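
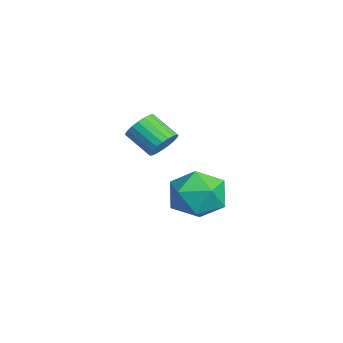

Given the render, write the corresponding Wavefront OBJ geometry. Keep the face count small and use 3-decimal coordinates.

v 3.525 1.404 1.389
v 4.009 0.943 1.36
v 3.32 0.174 2.082
v 2.835 0.636 2.111
v 4.082 1.089 1.586
v 3.393 0.32 2.308
v 4.059 1.29 1.777
v 3.369 0.521 2.499
v 3.943 1.511 1.902
v 3.253 0.742 2.624
v 3.755 1.713 1.937
v 3.065 0.944 2.659
v 3.527 1.862 1.878
v 2.837 1.093 2.6
v 3.298 1.932 1.735
v 2.609 1.163 2.457
v 3.109 1.91 1.531
v 2.42 1.142 2.253
v 2.992 1.802 1.303
v 2.303 1.033 2.025
v 2.967 1.624 1.09
v 2.277 0.855 1.812
v 3.038 1.408 0.929
v 2.349 0.639 1.65
v 3.193 1.192 0.847
v 2.504 0.423 1.569
v 3.406 1.013 0.859
v 2.717 0.244 1.581
v 3.639 0.901 0.962
v 2.95 0.132 1.684
v 3.853 0.876 1.14
v 3.163 0.107 1.862
v 0.847 3.649 -2.634
v 2.057 3.782 -2.563
v 0.983 1.918 -1.697
v 2.193 2.051 -1.626
v 1.461 2.776 -0.974
v 1.376 3.846 -1.553
v 1.664 1.854 -2.707
v 1.579 2.924 -3.286
v 2.562 2.673 -2.608
v 2.436 3.243 -1.537
v 0.604 2.457 -2.723
v 0.478 3.027 -1.652
f 2 1 5
f 2 5 3
f 3 5 6
f 3 6 4
f 5 1 7
f 5 7 6
f 6 7 8
f 6 8 4
f 7 1 9
f 7 9 8
f 8 9 10
f 8 10 4
f 9 1 11
f 9 11 10
f 10 11 12
f 10 12 4
f 11 1 13
f 11 13 12
f 12 13 14
f 12 14 4
f 13 1 15
f 13 15 14
f 14 15 16
f 14 16 4
f 15 1 17
f 15 17 16
f 16 17 18
f 16 18 4
f 17 1 19
f 17 19 18
f 18 19 20
f 18 20 4
f 19 1 21
f 19 21 20
f 20 21 22
f 20 22 4
f 21 1 23
f 21 23 22
f 22 23 24
f 22 24 4
f 23 1 25
f 23 25 24
f 24 25 26
f 24 26 4
f 25 1 27
f 25 27 26
f 26 27 28
f 26 28 4
f 27 1 29
f 27 29 28
f 28 29 30
f 28 30 4
f 29 1 31
f 29 31 30
f 30 31 32
f 30 32 4
f 31 1 2
f 31 2 32
f 32 2 3
f 32 3 4
f 33 44 38
f 33 38 34
f 33 34 40
f 33 40 43
f 33 43 44
f 34 38 42
f 38 44 37
f 44 43 35
f 43 40 39
f 40 34 41
f 36 42 37
f 36 37 35
f 36 35 39
f 36 39 41
f 36 41 42
f 37 42 38
f 35 37 44
f 39 35 43
f 41 39 40
f 42 41 34



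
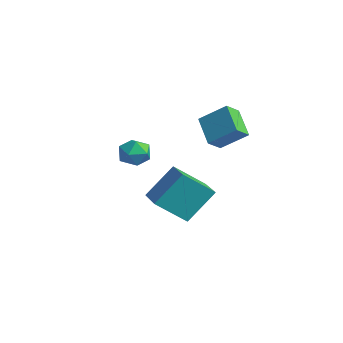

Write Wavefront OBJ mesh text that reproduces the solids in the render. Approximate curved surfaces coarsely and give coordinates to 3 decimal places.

v -1.264 1.767 3.507
v -1.002 1.071 3.959
v -0.467 2.603 4.333
v -0.206 1.907 4.785
v -0.114 1.593 2.575
v 0.147 0.897 3.027
v 0.682 2.429 3.401
v 0.944 1.733 3.853
v -3.167 -0.219 -0.784
v -3.02 0.977 0.684
v -2.774 1.075 -1.878
v -2.627 2.272 -0.41
v -1.633 -0.572 -0.65
v -1.486 0.625 0.818
v -1.24 0.723 -1.744
v -1.093 1.919 -0.276
v -0.826 -1.153 2.201
v -0.38 -1.491 2.695
v -1.7 -1.949 2.445
v -1.254 -2.287 2.939
v -1.518 -1.604 3.082
v -0.978 -1.112 2.931
v -1.102 -2.328 2.209
v -0.562 -1.836 2.058
v -0.551 -2.218 2.7
v -0.808 -1.77 3.239
v -1.272 -1.67 1.901
v -1.529 -1.222 2.44
f 2 4 1
f 5 2 1
f 1 4 3
f 3 5 1
f 2 8 4
f 6 2 5
f 6 8 2
f 4 8 3
f 7 5 3
f 3 8 7
f 7 6 5
f 8 6 7
f 10 12 9
f 13 10 9
f 9 12 11
f 11 13 9
f 10 16 12
f 14 10 13
f 14 16 10
f 12 16 11
f 15 13 11
f 11 16 15
f 15 14 13
f 16 14 15
f 17 28 22
f 17 22 18
f 17 18 24
f 17 24 27
f 17 27 28
f 18 22 26
f 22 28 21
f 28 27 19
f 27 24 23
f 24 18 25
f 20 26 21
f 20 21 19
f 20 19 23
f 20 23 25
f 20 25 26
f 21 26 22
f 19 21 28
f 23 19 27
f 25 23 24
f 26 25 18



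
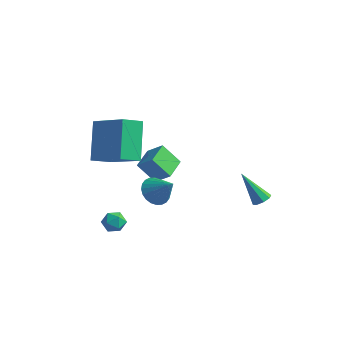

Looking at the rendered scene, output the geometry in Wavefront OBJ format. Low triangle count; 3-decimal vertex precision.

v -1.51 -4.583 1.537
v -2.23 -3.317 3.173
v -1.051 -3.644 1.012
v -1.771 -2.378 2.648
v 0.371 -4.902 2.612
v -0.349 -3.636 4.248
v 0.83 -3.963 2.087
v 0.11 -2.697 3.723
v -1.29 -4.211 -3.012
v -1.071 -3.86 -3.503
v -0.449 -3.96 -2.457
v -0.23 -3.609 -2.948
v -0.748 -3.416 -2.622
v -1.267 -3.571 -2.965
v -0.253 -4.249 -2.995
v -0.772 -4.404 -3.338
v -0.43 -3.884 -3.492
v -0.736 -3.369 -3.262
v -0.784 -4.451 -2.698
v -1.09 -3.936 -2.468
v -0.341 -2.569 0.377
v 0.456 -2.494 1.056
v -0.578 -1.34 0.52
v 0.22 -1.265 1.199
v 0.48 -2.295 -0.619
v 1.278 -2.22 0.06
v 0.244 -1.066 -0.476
v 1.041 -0.991 0.203
v 4.328 0.995 -2.469
v 4.618 0.634 -2.256
v 3.192 0.945 -1.011
v 4.731 0.994 -2.156
v 4.607 1.355 -2.24
v 4.32 1.505 -2.458
v 4.038 1.356 -2.683
v 3.926 0.996 -2.783
v 4.049 0.635 -2.699
v 4.336 0.485 -2.481
v 1.617 -3.947 0.291
v 2.13 -4.218 -0.245
v 2.603 -4.013 1.269
v 2.173 -3.914 -0.268
v 2.132 -3.615 -0.207
v 2.012 -3.366 -0.069
v 1.833 -3.206 0.123
v 1.62 -3.159 0.341
v 1.407 -3.232 0.552
v 1.225 -3.413 0.723
v 1.104 -3.676 0.828
v 1.06 -3.98 0.851
v 1.101 -4.28 0.79
v 1.221 -4.528 0.652
v 1.401 -4.688 0.46
v 1.614 -4.736 0.242
v 1.827 -4.663 0.031
v 2.008 -4.481 -0.14
f 2 4 1
f 5 2 1
f 1 4 3
f 3 5 1
f 2 8 4
f 6 2 5
f 6 8 2
f 4 8 3
f 7 5 3
f 3 8 7
f 7 6 5
f 8 6 7
f 9 20 14
f 9 14 10
f 9 10 16
f 9 16 19
f 9 19 20
f 10 14 18
f 14 20 13
f 20 19 11
f 19 16 15
f 16 10 17
f 12 18 13
f 12 13 11
f 12 11 15
f 12 15 17
f 12 17 18
f 13 18 14
f 11 13 20
f 15 11 19
f 17 15 16
f 18 17 10
f 22 24 21
f 25 22 21
f 21 24 23
f 23 25 21
f 22 28 24
f 26 22 25
f 26 28 22
f 24 28 23
f 27 25 23
f 23 28 27
f 27 26 25
f 28 26 27
f 30 29 32
f 30 32 31
f 32 29 33
f 32 33 31
f 33 29 34
f 33 34 31
f 34 29 35
f 34 35 31
f 35 29 36
f 35 36 31
f 36 29 37
f 36 37 31
f 37 29 38
f 37 38 31
f 38 29 30
f 38 30 31
f 40 39 42
f 40 42 41
f 42 39 43
f 42 43 41
f 43 39 44
f 43 44 41
f 44 39 45
f 44 45 41
f 45 39 46
f 45 46 41
f 46 39 47
f 46 47 41
f 47 39 48
f 47 48 41
f 48 39 49
f 48 49 41
f 49 39 50
f 49 50 41
f 50 39 51
f 50 51 41
f 51 39 52
f 51 52 41
f 52 39 53
f 52 53 41
f 53 39 54
f 53 54 41
f 54 39 55
f 54 55 41
f 55 39 56
f 55 56 41
f 56 39 40
f 56 40 41



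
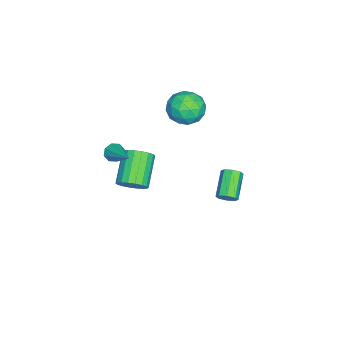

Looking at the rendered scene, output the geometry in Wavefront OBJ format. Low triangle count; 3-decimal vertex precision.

v 2.645 -3.939 3.213
v 3.078 -4.1 2.831
v 3.975 -2.721 4.207
v 2.846 -3.731 2.688
v 2.496 -3.483 2.852
v 2.233 -3.503 3.228
v 2.211 -3.778 3.595
v 2.443 -4.148 3.738
v 2.793 -4.395 3.573
v 3.056 -4.376 3.197
v -4.167 -0.927 1.329
v -3.57 -0.989 2.366
v -4.41 -2.851 1.354
v -3.813 -2.913 2.391
v -4.897 -2.403 2.354
v -4.747 -1.214 2.338
v -3.233 -2.626 1.382
v -3.083 -1.437 1.366
v -2.993 -2.039 2.399
v -4.021 -1.901 2.999
v -3.959 -1.939 0.721
v -4.987 -1.801 1.321
v -3.847 -0.789 1.845
v -4.133 -3.051 1.875
v -4.77 -2.751 1.853
v -4.419 -2.788 2.462
v -4.539 -0.921 1.829
v -4.188 -0.958 2.438
v -4.968 -1.789 2.431
v -3.792 -2.882 1.282
v -3.441 -2.919 1.891
v -3.561 -1.052 1.258
v -3.21 -1.089 1.867
v -3.012 -2.051 1.289
v -3.157 -1.442 2.474
v -3.299 -2.573 2.489
v -2.959 -2.405 1.896
v -2.871 -1.706 1.887
v -3.761 -1.362 2.827
v -3.904 -2.493 2.842
v -4.541 -2.193 2.82
v -4.453 -1.494 2.811
v -3.422 -1.979 2.847
v -4.076 -1.347 0.878
v -4.219 -2.478 0.893
v -3.527 -2.346 0.909
v -3.439 -1.647 0.9
v -4.681 -1.267 1.231
v -4.823 -2.398 1.246
v -5.109 -2.134 1.833
v -5.021 -1.435 1.824
v -4.558 -1.861 0.873
v -2.481 0.894 -4.201
v -2.186 0.516 -3.778
v -3.703 0.408 -2.815
v -3.999 0.786 -3.239
v -2.147 0.991 -3.664
v -3.665 0.883 -2.701
v -2.305 1.409 -3.865
v -3.822 1.301 -2.902
v -2.566 1.526 -4.263
v -4.083 1.417 -3.3
v -2.777 1.272 -4.625
v -4.294 1.164 -3.662
v -2.815 0.797 -4.739
v -4.333 0.689 -3.776
v -2.658 0.379 -4.538
v -4.175 0.271 -3.575
v -2.397 0.263 -4.14
v -3.914 0.154 -3.177
v 1.025 -3.513 -0.991
v 1.561 -3.573 -0.271
v -0.149 -3.706 0.992
v -0.685 -3.647 0.271
v 1.504 -3.178 -0.307
v -0.206 -3.311 0.955
v 1.352 -2.849 -0.479
v -0.359 -2.983 0.784
v 1.135 -2.653 -0.752
v -0.576 -2.786 0.511
v 0.896 -2.626 -1.072
v -0.814 -2.76 0.19
v 0.683 -2.776 -1.377
v -1.027 -2.909 -0.115
v 0.538 -3.071 -1.605
v -1.173 -3.204 -0.343
v 0.489 -3.454 -1.712
v -1.221 -3.587 -0.449
v 0.546 -3.849 -1.675
v -1.164 -3.982 -0.413
v 0.699 -4.177 -1.504
v -1.012 -4.311 -0.241
v 0.916 -4.374 -1.231
v -0.795 -4.507 0.032
v 1.154 -4.4 -0.91
v -0.556 -4.534 0.352
v 1.367 -4.251 -0.605
v -0.343 -4.384 0.657
v 1.513 -3.956 -0.377
v -0.198 -4.089 0.885
f 2 1 4
f 2 4 3
f 4 1 5
f 4 5 3
f 5 1 6
f 5 6 3
f 6 1 7
f 6 7 3
f 7 1 8
f 7 8 3
f 8 1 9
f 8 9 3
f 9 1 10
f 9 10 3
f 10 1 2
f 10 2 3
f 11 48 27
f 48 22 51
f 27 51 16
f 48 51 27
f 11 27 23
f 27 16 28
f 23 28 12
f 27 28 23
f 11 23 32
f 23 12 33
f 32 33 18
f 23 33 32
f 11 32 44
f 32 18 47
f 44 47 21
f 32 47 44
f 11 44 48
f 44 21 52
f 48 52 22
f 44 52 48
f 12 28 39
f 28 16 42
f 39 42 20
f 28 42 39
f 16 51 29
f 51 22 50
f 29 50 15
f 51 50 29
f 22 52 49
f 52 21 45
f 49 45 13
f 52 45 49
f 21 47 46
f 47 18 34
f 46 34 17
f 47 34 46
f 18 33 38
f 33 12 35
f 38 35 19
f 33 35 38
f 14 40 26
f 40 20 41
f 26 41 15
f 40 41 26
f 14 26 24
f 26 15 25
f 24 25 13
f 26 25 24
f 14 24 31
f 24 13 30
f 31 30 17
f 24 30 31
f 14 31 36
f 31 17 37
f 36 37 19
f 31 37 36
f 14 36 40
f 36 19 43
f 40 43 20
f 36 43 40
f 15 41 29
f 41 20 42
f 29 42 16
f 41 42 29
f 13 25 49
f 25 15 50
f 49 50 22
f 25 50 49
f 17 30 46
f 30 13 45
f 46 45 21
f 30 45 46
f 19 37 38
f 37 17 34
f 38 34 18
f 37 34 38
f 20 43 39
f 43 19 35
f 39 35 12
f 43 35 39
f 54 53 57
f 54 57 55
f 55 57 58
f 55 58 56
f 57 53 59
f 57 59 58
f 58 59 60
f 58 60 56
f 59 53 61
f 59 61 60
f 60 61 62
f 60 62 56
f 61 53 63
f 61 63 62
f 62 63 64
f 62 64 56
f 63 53 65
f 63 65 64
f 64 65 66
f 64 66 56
f 65 53 67
f 65 67 66
f 66 67 68
f 66 68 56
f 67 53 69
f 67 69 68
f 68 69 70
f 68 70 56
f 69 53 54
f 69 54 70
f 70 54 55
f 70 55 56
f 72 71 75
f 72 75 73
f 73 75 76
f 73 76 74
f 75 71 77
f 75 77 76
f 76 77 78
f 76 78 74
f 77 71 79
f 77 79 78
f 78 79 80
f 78 80 74
f 79 71 81
f 79 81 80
f 80 81 82
f 80 82 74
f 81 71 83
f 81 83 82
f 82 83 84
f 82 84 74
f 83 71 85
f 83 85 84
f 84 85 86
f 84 86 74
f 85 71 87
f 85 87 86
f 86 87 88
f 86 88 74
f 87 71 89
f 87 89 88
f 88 89 90
f 88 90 74
f 89 71 91
f 89 91 90
f 90 91 92
f 90 92 74
f 91 71 93
f 91 93 92
f 92 93 94
f 92 94 74
f 93 71 95
f 93 95 94
f 94 95 96
f 94 96 74
f 95 71 97
f 95 97 96
f 96 97 98
f 96 98 74
f 97 71 99
f 97 99 98
f 98 99 100
f 98 100 74
f 99 71 72
f 99 72 100
f 100 72 73
f 100 73 74



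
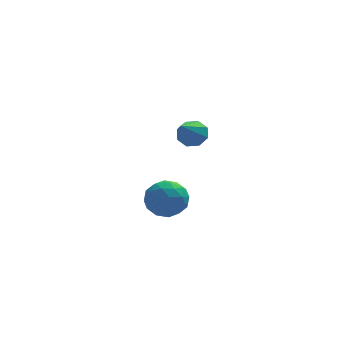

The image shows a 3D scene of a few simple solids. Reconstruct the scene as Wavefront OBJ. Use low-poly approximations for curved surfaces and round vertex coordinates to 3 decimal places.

v -2.254 2.381 -3.421
v -1.801 2.829 -2.78
v -2.219 1.171 -2.6
v -1.766 1.619 -1.959
v -2.632 1.819 -2.125
v -2.654 2.567 -2.632
v -1.366 1.433 -2.748
v -1.388 2.181 -3.255
v -1.252 2.243 -2.364
v -2.035 2.482 -1.978
v -1.985 1.518 -3.402
v -2.768 1.757 -3.016
v -2.03 2.712 -3.172
v -1.99 1.288 -2.208
v -2.499 1.406 -2.305
v -2.232 1.67 -1.928
v -2.532 2.558 -3.086
v -2.265 2.821 -2.708
v -2.754 2.227 -2.323
v -1.755 1.179 -2.672
v -1.488 1.442 -2.294
v -1.788 2.33 -3.452
v -1.521 2.594 -3.075
v -1.266 1.773 -3.057
v -1.442 2.63 -2.551
v -1.421 1.919 -2.068
v -1.186 1.809 -2.532
v -1.199 2.249 -2.831
v -1.902 2.771 -2.324
v -1.881 2.059 -1.842
v -2.39 2.177 -1.939
v -2.403 2.617 -2.237
v -1.579 2.426 -2.08
v -2.139 1.941 -3.538
v -2.118 1.229 -3.056
v -1.617 1.383 -3.143
v -1.63 1.823 -3.441
v -2.599 2.081 -3.312
v -2.578 1.37 -2.829
v -2.821 1.751 -2.549
v -2.834 2.191 -2.848
v -2.441 1.574 -3.3
v -1.237 0.6 1.471
v -0.986 0.895 1.942
v -1.823 -0.62 2.549
v -1.424 1.032 1.858
v -1.753 0.916 1.548
v -1.779 0.614 1.192
v -1.488 0.304 1
v -1.049 0.167 1.084
v -0.721 0.284 1.394
v -0.694 0.585 1.75
f 1 38 17
f 38 12 41
f 17 41 6
f 38 41 17
f 1 17 13
f 17 6 18
f 13 18 2
f 17 18 13
f 1 13 22
f 13 2 23
f 22 23 8
f 13 23 22
f 1 22 34
f 22 8 37
f 34 37 11
f 22 37 34
f 1 34 38
f 34 11 42
f 38 42 12
f 34 42 38
f 2 18 29
f 18 6 32
f 29 32 10
f 18 32 29
f 6 41 19
f 41 12 40
f 19 40 5
f 41 40 19
f 12 42 39
f 42 11 35
f 39 35 3
f 42 35 39
f 11 37 36
f 37 8 24
f 36 24 7
f 37 24 36
f 8 23 28
f 23 2 25
f 28 25 9
f 23 25 28
f 4 30 16
f 30 10 31
f 16 31 5
f 30 31 16
f 4 16 14
f 16 5 15
f 14 15 3
f 16 15 14
f 4 14 21
f 14 3 20
f 21 20 7
f 14 20 21
f 4 21 26
f 21 7 27
f 26 27 9
f 21 27 26
f 4 26 30
f 26 9 33
f 30 33 10
f 26 33 30
f 5 31 19
f 31 10 32
f 19 32 6
f 31 32 19
f 3 15 39
f 15 5 40
f 39 40 12
f 15 40 39
f 7 20 36
f 20 3 35
f 36 35 11
f 20 35 36
f 9 27 28
f 27 7 24
f 28 24 8
f 27 24 28
f 10 33 29
f 33 9 25
f 29 25 2
f 33 25 29
f 44 43 46
f 44 46 45
f 46 43 47
f 46 47 45
f 47 43 48
f 47 48 45
f 48 43 49
f 48 49 45
f 49 43 50
f 49 50 45
f 50 43 51
f 50 51 45
f 51 43 52
f 51 52 45
f 52 43 44
f 52 44 45



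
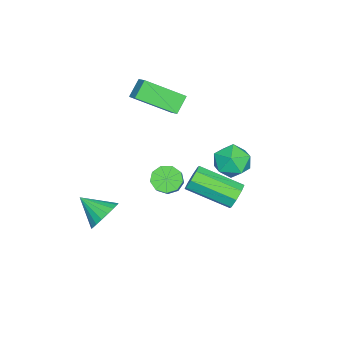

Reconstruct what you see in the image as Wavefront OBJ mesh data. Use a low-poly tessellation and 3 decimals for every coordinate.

v -1.266 0.153 -2.866
v -0.777 0.32 -3.424
v 0.294 0.633 -2.392
v -0.194 0.467 -1.834
v -1.038 0.747 -3.283
v 0.034 1.06 -2.251
v -1.405 0.896 -2.947
v -0.334 1.209 -1.915
v -1.707 0.698 -2.573
v -0.636 1.011 -1.541
v -1.803 0.245 -2.336
v -0.732 0.558 -1.304
v -1.647 -0.251 -2.348
v -0.576 0.062 -1.316
v -1.313 -0.557 -2.601
v -0.242 -0.244 -1.569
v -0.956 -0.532 -2.979
v 0.115 -0.218 -1.947
v -0.745 -0.185 -3.304
v 0.326 0.128 -2.272
v 2.928 4.763 0.67
v 3.265 4.55 0.107
v 3.37 2.544 0.928
v 3.032 2.757 1.49
v 3.591 4.722 0.485
v 3.696 2.716 1.306
v 3.528 4.918 0.972
v 3.633 2.912 1.792
v 3.114 5.023 1.281
v 3.218 3.017 2.102
v 2.59 4.976 1.232
v 2.695 2.97 2.053
v 2.264 4.804 0.854
v 2.369 2.798 1.675
v 2.327 4.608 0.368
v 2.432 2.602 1.188
v 2.742 4.503 0.058
v 2.846 2.497 0.879
v 3.691 -1.034 -1.701
v 4.514 -1.299 -1.913
v 3.489 -2.286 -0.919
v 4.57 -1.098 -1.577
v 4.452 -0.884 -1.265
v 4.184 -0.7 -1.039
v 3.818 -0.582 -0.945
v 3.427 -0.554 -1
v 3.088 -0.62 -1.194
v 2.868 -0.769 -1.488
v 2.812 -0.97 -1.825
v 2.93 -1.183 -2.137
v 3.198 -1.368 -2.363
v 3.564 -1.486 -2.457
v 3.955 -1.514 -2.402
v 4.294 -1.448 -2.208
v -2.359 3.515 -0.659
v -1.541 4.01 -0.304
v -1.379 2.35 -1.296
v -0.561 2.845 -0.941
v -1.205 2.394 -0.292
v -1.811 3.114 0.102
v -1.109 3.246 -1.702
v -1.715 3.966 -1.308
v -0.768 3.844 -0.949
v -0.828 3.317 -0.077
v -2.092 3.043 -1.523
v -2.152 2.516 -0.651
v -1.747 -1.395 3.552
v -1.166 -0.894 4.004
v -2.394 0.37 2.429
v -1.814 0.871 2.881
v -1.006 -1.591 2.819
v -0.426 -1.09 3.271
v -1.654 0.174 1.696
v -1.073 0.675 2.148
f 2 1 5
f 2 5 3
f 3 5 6
f 3 6 4
f 5 1 7
f 5 7 6
f 6 7 8
f 6 8 4
f 7 1 9
f 7 9 8
f 8 9 10
f 8 10 4
f 9 1 11
f 9 11 10
f 10 11 12
f 10 12 4
f 11 1 13
f 11 13 12
f 12 13 14
f 12 14 4
f 13 1 15
f 13 15 14
f 14 15 16
f 14 16 4
f 15 1 17
f 15 17 16
f 16 17 18
f 16 18 4
f 17 1 19
f 17 19 18
f 18 19 20
f 18 20 4
f 19 1 2
f 19 2 20
f 20 2 3
f 20 3 4
f 22 21 25
f 22 25 23
f 23 25 26
f 23 26 24
f 25 21 27
f 25 27 26
f 26 27 28
f 26 28 24
f 27 21 29
f 27 29 28
f 28 29 30
f 28 30 24
f 29 21 31
f 29 31 30
f 30 31 32
f 30 32 24
f 31 21 33
f 31 33 32
f 32 33 34
f 32 34 24
f 33 21 35
f 33 35 34
f 34 35 36
f 34 36 24
f 35 21 37
f 35 37 36
f 36 37 38
f 36 38 24
f 37 21 22
f 37 22 38
f 38 22 23
f 38 23 24
f 40 39 42
f 40 42 41
f 42 39 43
f 42 43 41
f 43 39 44
f 43 44 41
f 44 39 45
f 44 45 41
f 45 39 46
f 45 46 41
f 46 39 47
f 46 47 41
f 47 39 48
f 47 48 41
f 48 39 49
f 48 49 41
f 49 39 50
f 49 50 41
f 50 39 51
f 50 51 41
f 51 39 52
f 51 52 41
f 52 39 53
f 52 53 41
f 53 39 54
f 53 54 41
f 54 39 40
f 54 40 41
f 55 66 60
f 55 60 56
f 55 56 62
f 55 62 65
f 55 65 66
f 56 60 64
f 60 66 59
f 66 65 57
f 65 62 61
f 62 56 63
f 58 64 59
f 58 59 57
f 58 57 61
f 58 61 63
f 58 63 64
f 59 64 60
f 57 59 66
f 61 57 65
f 63 61 62
f 64 63 56
f 68 70 67
f 71 68 67
f 67 70 69
f 69 71 67
f 68 74 70
f 72 68 71
f 72 74 68
f 70 74 69
f 73 71 69
f 69 74 73
f 73 72 71
f 74 72 73



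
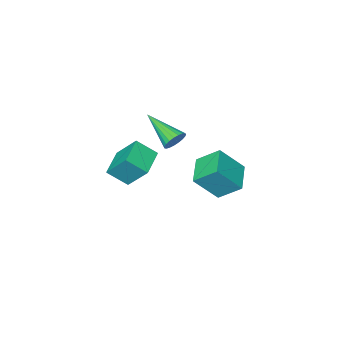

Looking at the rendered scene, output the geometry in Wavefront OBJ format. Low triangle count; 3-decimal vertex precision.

v -4.569 1.86 -0.77
v -3.492 1.337 0.561
v -3.508 3.001 -1.178
v -2.432 2.477 0.153
v -3.908 0.923 -1.673
v -2.832 0.399 -0.342
v -2.848 2.063 -2.081
v -1.771 1.54 -0.75
v -2.06 -4.984 -2.541
v -2.446 -3.872 -1.193
v -2.828 -4.255 -3.363
v -3.213 -3.143 -2.014
v -0.787 -4.077 -2.926
v -1.172 -2.965 -1.577
v -1.554 -3.348 -3.747
v -1.94 -2.236 -2.399
v -3.942 -2.708 -1.186
v -3.381 -2.821 -1.554
v -3.678 -4.632 -0.194
v -3.277 -2.69 -1.327
v -3.287 -2.561 -1.075
v -3.411 -2.458 -0.842
v -3.626 -2.399 -0.669
v -3.896 -2.392 -0.586
v -4.174 -2.441 -0.606
v -4.412 -2.536 -0.726
v -4.568 -2.66 -0.926
v -4.616 -2.793 -1.171
v -4.548 -2.911 -1.418
v -4.374 -2.994 -1.626
v -4.126 -3.028 -1.757
v -3.846 -3.007 -1.79
v -3.583 -2.933 -1.718
f 2 4 1
f 5 2 1
f 1 4 3
f 3 5 1
f 2 8 4
f 6 2 5
f 6 8 2
f 4 8 3
f 7 5 3
f 3 8 7
f 7 6 5
f 8 6 7
f 10 12 9
f 13 10 9
f 9 12 11
f 11 13 9
f 10 16 12
f 14 10 13
f 14 16 10
f 12 16 11
f 15 13 11
f 11 16 15
f 15 14 13
f 16 14 15
f 18 17 20
f 18 20 19
f 20 17 21
f 20 21 19
f 21 17 22
f 21 22 19
f 22 17 23
f 22 23 19
f 23 17 24
f 23 24 19
f 24 17 25
f 24 25 19
f 25 17 26
f 25 26 19
f 26 17 27
f 26 27 19
f 27 17 28
f 27 28 19
f 28 17 29
f 28 29 19
f 29 17 30
f 29 30 19
f 30 17 31
f 30 31 19
f 31 17 32
f 31 32 19
f 32 17 33
f 32 33 19
f 33 17 18
f 33 18 19



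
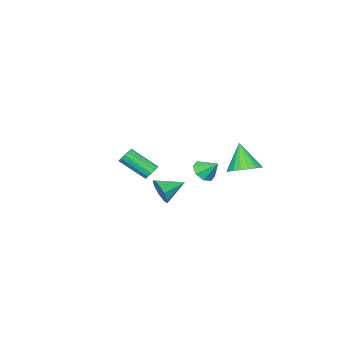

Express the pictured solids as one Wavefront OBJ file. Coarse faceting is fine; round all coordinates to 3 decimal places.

v -2.231 -3.089 -3.541
v -1.824 -2.727 -3.342
v -1.142 -4.17 -2.119
v -1.549 -4.531 -2.319
v -2.084 -2.687 -3.149
v -1.403 -4.13 -1.927
v -2.392 -2.775 -3.081
v -1.71 -4.217 -1.858
v -2.648 -2.962 -3.159
v -1.967 -4.404 -1.936
v -2.772 -3.189 -3.358
v -2.09 -4.632 -2.136
v -2.724 -3.385 -3.616
v -2.042 -4.827 -2.393
v -2.519 -3.487 -3.85
v -1.838 -4.929 -2.627
v -2.223 -3.462 -3.986
v -1.542 -4.904 -2.763
v -1.929 -3.319 -3.98
v -1.248 -4.761 -2.758
v -1.731 -3.103 -3.836
v -1.05 -4.545 -2.613
v -1.692 -2.882 -3.598
v -1.01 -4.324 -2.375
v -2.506 3.469 -1.395
v -1.964 4.184 -0.952
v -2.914 2.731 0.295
v -2.37 4.365 -0.971
v -2.803 4.369 -1.074
v -3.177 4.194 -1.241
v -3.418 3.876 -1.438
v -3.479 3.478 -1.627
v -3.346 3.078 -1.77
v -3.047 2.755 -1.839
v -2.641 2.574 -1.82
v -2.208 2.57 -1.717
v -1.834 2.745 -1.55
v -1.593 3.063 -1.353
v -1.533 3.461 -1.164
v -1.665 3.861 -1.021
v -3.087 0.082 -2.75
v -2.283 0.16 -2.69
v -3.233 0.978 -1.95
v -2.523 0.518 -3.135
v -3.094 0.621 -3.355
v -3.66 0.408 -3.22
v -3.891 0.004 -2.81
v -3.65 -0.354 -2.365
v -3.079 -0.457 -2.145
v -2.513 -0.244 -2.28
v 1.195 0.585 -2.673
v 1.618 0.883 -1.949
v -0.075 1.255 -2.207
v 1.667 1.289 -2.4
v 1.495 1.366 -2.979
v 1.182 1.077 -3.415
v 0.876 0.559 -3.504
v 0.719 0.052 -3.204
v 0.785 -0.205 -2.656
v 1.043 -0.092 -2.116
v 1.372 0.337 -1.837
f 2 1 5
f 2 5 3
f 3 5 6
f 3 6 4
f 5 1 7
f 5 7 6
f 6 7 8
f 6 8 4
f 7 1 9
f 7 9 8
f 8 9 10
f 8 10 4
f 9 1 11
f 9 11 10
f 10 11 12
f 10 12 4
f 11 1 13
f 11 13 12
f 12 13 14
f 12 14 4
f 13 1 15
f 13 15 14
f 14 15 16
f 14 16 4
f 15 1 17
f 15 17 16
f 16 17 18
f 16 18 4
f 17 1 19
f 17 19 18
f 18 19 20
f 18 20 4
f 19 1 21
f 19 21 20
f 20 21 22
f 20 22 4
f 21 1 23
f 21 23 22
f 22 23 24
f 22 24 4
f 23 1 2
f 23 2 24
f 24 2 3
f 24 3 4
f 26 25 28
f 26 28 27
f 28 25 29
f 28 29 27
f 29 25 30
f 29 30 27
f 30 25 31
f 30 31 27
f 31 25 32
f 31 32 27
f 32 25 33
f 32 33 27
f 33 25 34
f 33 34 27
f 34 25 35
f 34 35 27
f 35 25 36
f 35 36 27
f 36 25 37
f 36 37 27
f 37 25 38
f 37 38 27
f 38 25 39
f 38 39 27
f 39 25 40
f 39 40 27
f 40 25 26
f 40 26 27
f 42 41 44
f 42 44 43
f 44 41 45
f 44 45 43
f 45 41 46
f 45 46 43
f 46 41 47
f 46 47 43
f 47 41 48
f 47 48 43
f 48 41 49
f 48 49 43
f 49 41 50
f 49 50 43
f 50 41 42
f 50 42 43
f 52 51 54
f 52 54 53
f 54 51 55
f 54 55 53
f 55 51 56
f 55 56 53
f 56 51 57
f 56 57 53
f 57 51 58
f 57 58 53
f 58 51 59
f 58 59 53
f 59 51 60
f 59 60 53
f 60 51 61
f 60 61 53
f 61 51 52
f 61 52 53



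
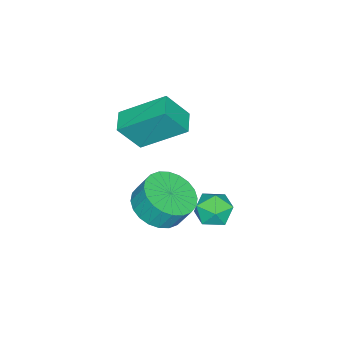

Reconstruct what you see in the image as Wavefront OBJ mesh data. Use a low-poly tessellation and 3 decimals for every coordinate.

v 1.326 -1.963 -3.189
v 1.928 -2.726 -2.718
v 1.836 -2.22 -1.78
v 1.234 -1.457 -2.251
v 2.224 -2.451 -2.838
v 2.131 -1.945 -1.9
v 2.382 -2.101 -3.011
v 2.29 -1.595 -2.073
v 2.38 -1.73 -3.211
v 2.288 -1.224 -2.273
v 2.218 -1.395 -3.408
v 2.126 -0.889 -2.47
v 1.92 -1.146 -3.571
v 1.827 -0.64 -2.633
v 1.531 -1.021 -3.677
v 1.439 -0.515 -2.738
v 1.111 -1.04 -3.708
v 1.019 -0.534 -2.769
v 0.724 -1.2 -3.66
v 0.632 -0.694 -2.722
v 0.429 -1.475 -3.54
v 0.336 -0.969 -2.602
v 0.27 -1.825 -3.367
v 0.178 -1.319 -2.429
v 0.272 -2.196 -3.167
v 0.18 -1.69 -2.229
v 0.434 -2.531 -2.97
v 0.342 -2.025 -2.032
v 0.733 -2.78 -2.807
v 0.64 -2.274 -1.869
v 1.121 -2.905 -2.702
v 1.029 -2.399 -1.763
v 1.541 -2.886 -2.671
v 1.449 -2.38 -1.732
v 1.724 1.305 -1.225
v 2.212 1.242 -1.855
v 1.608 0.018 -1.185
v 2.096 -0.045 -1.815
v 2.383 0.199 -1.11
v 2.455 0.994 -1.135
v 1.365 0.266 -1.905
v 1.437 1.061 -1.93
v 1.99 0.599 -2.275
v 2.619 0.558 -1.784
v 1.201 0.702 -1.256
v 1.83 0.661 -0.765
v -1.241 -4.062 -1.805
v -1.862 -2.393 -0.581
v -0.373 -3.632 -1.95
v -0.993 -1.963 -0.727
v -0.707 -4.737 -0.613
v -1.327 -3.068 0.61
v 0.162 -4.307 -0.759
v -0.459 -2.638 0.465
f 2 1 5
f 2 5 3
f 3 5 6
f 3 6 4
f 5 1 7
f 5 7 6
f 6 7 8
f 6 8 4
f 7 1 9
f 7 9 8
f 8 9 10
f 8 10 4
f 9 1 11
f 9 11 10
f 10 11 12
f 10 12 4
f 11 1 13
f 11 13 12
f 12 13 14
f 12 14 4
f 13 1 15
f 13 15 14
f 14 15 16
f 14 16 4
f 15 1 17
f 15 17 16
f 16 17 18
f 16 18 4
f 17 1 19
f 17 19 18
f 18 19 20
f 18 20 4
f 19 1 21
f 19 21 20
f 20 21 22
f 20 22 4
f 21 1 23
f 21 23 22
f 22 23 24
f 22 24 4
f 23 1 25
f 23 25 24
f 24 25 26
f 24 26 4
f 25 1 27
f 25 27 26
f 26 27 28
f 26 28 4
f 27 1 29
f 27 29 28
f 28 29 30
f 28 30 4
f 29 1 31
f 29 31 30
f 30 31 32
f 30 32 4
f 31 1 33
f 31 33 32
f 32 33 34
f 32 34 4
f 33 1 2
f 33 2 34
f 34 2 3
f 34 3 4
f 35 46 40
f 35 40 36
f 35 36 42
f 35 42 45
f 35 45 46
f 36 40 44
f 40 46 39
f 46 45 37
f 45 42 41
f 42 36 43
f 38 44 39
f 38 39 37
f 38 37 41
f 38 41 43
f 38 43 44
f 39 44 40
f 37 39 46
f 41 37 45
f 43 41 42
f 44 43 36
f 48 50 47
f 51 48 47
f 47 50 49
f 49 51 47
f 48 54 50
f 52 48 51
f 52 54 48
f 50 54 49
f 53 51 49
f 49 54 53
f 53 52 51
f 54 52 53



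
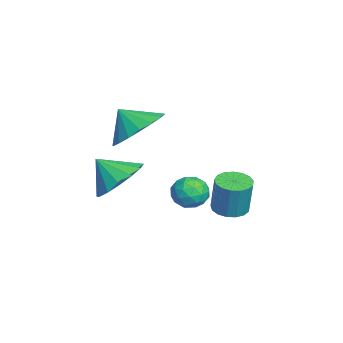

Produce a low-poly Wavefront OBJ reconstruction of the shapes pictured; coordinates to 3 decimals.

v 1.966 -1.286 -0.901
v 2.63 -1.896 -1.285
v 1.734 -2.054 -0.079
v 2.888 -1.616 -0.95
v 2.898 -1.247 -0.602
v 2.66 -0.888 -0.334
v 2.235 -0.636 -0.219
v 1.738 -0.558 -0.286
v 1.303 -0.675 -0.518
v 1.045 -0.955 -0.853
v 1.034 -1.324 -1.201
v 1.273 -1.683 -1.469
v 1.697 -1.935 -1.584
v 2.194 -2.013 -1.517
v 0.022 1.087 -2.547
v 0.547 1.491 -2.381
v 0.493 0.249 -1.999
v 1.018 0.653 -1.833
v 0.402 0.765 -1.559
v 0.111 1.283 -1.898
v 0.929 0.457 -2.482
v 0.638 0.975 -2.821
v 1.108 1.102 -2.342
v 0.783 1.292 -1.771
v 0.257 0.448 -2.609
v -0.068 0.638 -2.038
v 0.243 1.362 -2.512
v 0.797 0.378 -1.868
v 0.435 0.444 -1.707
v 0.744 0.681 -1.61
v -0.013 1.24 -2.228
v 0.296 1.477 -2.131
v 0.211 1.051 -1.648
v 0.744 0.263 -2.249
v 1.053 0.5 -2.152
v 0.296 1.059 -2.77
v 0.605 1.296 -2.673
v 0.829 0.689 -2.732
v 0.882 1.371 -2.392
v 1.159 0.879 -2.069
v 1.106 0.764 -2.451
v 0.935 1.068 -2.65
v 0.691 1.483 -2.056
v 0.968 0.991 -1.734
v 0.605 1.057 -1.573
v 0.434 1.361 -1.772
v 1.02 1.254 -2.033
v 0.072 0.749 -2.646
v 0.349 0.257 -2.324
v 0.606 0.379 -2.608
v 0.435 0.683 -2.807
v -0.119 0.861 -2.311
v 0.158 0.369 -1.988
v 0.105 0.672 -1.73
v -0.066 0.976 -1.929
v 0.02 0.486 -2.347
v -0.281 2.171 -3.317
v 0.217 1.771 -3.371
v 0.458 1.889 -2.017
v -0.039 2.289 -1.963
v 0.34 2.048 -3.417
v 0.581 2.166 -2.063
v 0.321 2.353 -3.44
v 0.562 2.471 -2.086
v 0.164 2.616 -3.435
v 0.405 2.734 -2.081
v -0.095 2.777 -3.403
v 0.146 2.895 -2.049
v -0.396 2.8 -3.351
v -0.155 2.918 -1.997
v -0.67 2.678 -3.292
v -0.429 2.796 -1.938
v -0.856 2.44 -3.238
v -0.615 2.558 -1.884
v -0.909 2.14 -3.202
v -0.668 2.258 -1.849
v -0.819 1.848 -3.193
v -0.578 1.966 -1.839
v -0.605 1.629 -3.212
v -0.364 1.747 -1.858
v -0.317 1.535 -3.255
v -0.076 1.653 -1.901
v -0.02 1.586 -3.312
v 0.221 1.704 -1.959
v 1.47 -0.713 1.084
v 2.426 -0.62 1.509
v 1.19 -1.367 1.856
v 2.187 -0.275 1.714
v 1.806 -0.017 1.794
v 1.358 0.104 1.733
v 0.933 0.062 1.544
v 0.614 -0.133 1.264
v 0.465 -0.443 0.947
v 0.515 -0.806 0.658
v 0.754 -1.152 0.453
v 1.135 -1.41 0.373
v 1.582 -1.531 0.434
v 2.007 -1.489 0.623
v 2.326 -1.294 0.903
v 2.476 -0.984 1.22
f 2 1 4
f 2 4 3
f 4 1 5
f 4 5 3
f 5 1 6
f 5 6 3
f 6 1 7
f 6 7 3
f 7 1 8
f 7 8 3
f 8 1 9
f 8 9 3
f 9 1 10
f 9 10 3
f 10 1 11
f 10 11 3
f 11 1 12
f 11 12 3
f 12 1 13
f 12 13 3
f 13 1 14
f 13 14 3
f 14 1 2
f 14 2 3
f 15 52 31
f 52 26 55
f 31 55 20
f 52 55 31
f 15 31 27
f 31 20 32
f 27 32 16
f 31 32 27
f 15 27 36
f 27 16 37
f 36 37 22
f 27 37 36
f 15 36 48
f 36 22 51
f 48 51 25
f 36 51 48
f 15 48 52
f 48 25 56
f 52 56 26
f 48 56 52
f 16 32 43
f 32 20 46
f 43 46 24
f 32 46 43
f 20 55 33
f 55 26 54
f 33 54 19
f 55 54 33
f 26 56 53
f 56 25 49
f 53 49 17
f 56 49 53
f 25 51 50
f 51 22 38
f 50 38 21
f 51 38 50
f 22 37 42
f 37 16 39
f 42 39 23
f 37 39 42
f 18 44 30
f 44 24 45
f 30 45 19
f 44 45 30
f 18 30 28
f 30 19 29
f 28 29 17
f 30 29 28
f 18 28 35
f 28 17 34
f 35 34 21
f 28 34 35
f 18 35 40
f 35 21 41
f 40 41 23
f 35 41 40
f 18 40 44
f 40 23 47
f 44 47 24
f 40 47 44
f 19 45 33
f 45 24 46
f 33 46 20
f 45 46 33
f 17 29 53
f 29 19 54
f 53 54 26
f 29 54 53
f 21 34 50
f 34 17 49
f 50 49 25
f 34 49 50
f 23 41 42
f 41 21 38
f 42 38 22
f 41 38 42
f 24 47 43
f 47 23 39
f 43 39 16
f 47 39 43
f 58 57 61
f 58 61 59
f 59 61 62
f 59 62 60
f 61 57 63
f 61 63 62
f 62 63 64
f 62 64 60
f 63 57 65
f 63 65 64
f 64 65 66
f 64 66 60
f 65 57 67
f 65 67 66
f 66 67 68
f 66 68 60
f 67 57 69
f 67 69 68
f 68 69 70
f 68 70 60
f 69 57 71
f 69 71 70
f 70 71 72
f 70 72 60
f 71 57 73
f 71 73 72
f 72 73 74
f 72 74 60
f 73 57 75
f 73 75 74
f 74 75 76
f 74 76 60
f 75 57 77
f 75 77 76
f 76 77 78
f 76 78 60
f 77 57 79
f 77 79 78
f 78 79 80
f 78 80 60
f 79 57 81
f 79 81 80
f 80 81 82
f 80 82 60
f 81 57 83
f 81 83 82
f 82 83 84
f 82 84 60
f 83 57 58
f 83 58 84
f 84 58 59
f 84 59 60
f 86 85 88
f 86 88 87
f 88 85 89
f 88 89 87
f 89 85 90
f 89 90 87
f 90 85 91
f 90 91 87
f 91 85 92
f 91 92 87
f 92 85 93
f 92 93 87
f 93 85 94
f 93 94 87
f 94 85 95
f 94 95 87
f 95 85 96
f 95 96 87
f 96 85 97
f 96 97 87
f 97 85 98
f 97 98 87
f 98 85 99
f 98 99 87
f 99 85 100
f 99 100 87
f 100 85 86
f 100 86 87



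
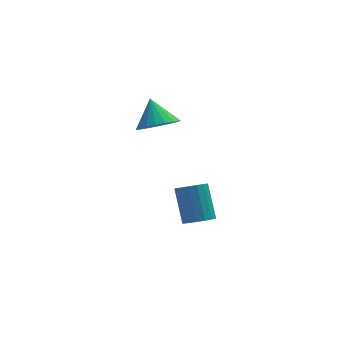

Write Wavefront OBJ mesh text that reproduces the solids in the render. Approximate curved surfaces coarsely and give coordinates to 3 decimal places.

v 1.357 0.187 -4.041
v 1.909 -0.259 -3.61
v 1.634 0.987 -1.968
v 1.083 1.433 -2.399
v 2.13 0.021 -3.786
v 1.855 1.267 -2.144
v 2.173 0.338 -4.02
v 1.898 1.585 -2.378
v 2.03 0.622 -4.259
v 1.755 1.868 -2.617
v 1.733 0.805 -4.448
v 1.458 2.052 -2.806
v 1.349 0.847 -4.544
v 1.074 2.094 -2.902
v 0.968 0.738 -4.525
v 0.693 1.984 -2.882
v 0.676 0.502 -4.394
v 0.401 1.749 -2.752
v 0.54 0.194 -4.184
v 0.265 1.441 -2.541
v 0.591 -0.116 -3.94
v 0.316 1.131 -2.298
v 0.818 -0.356 -3.719
v 0.543 0.891 -2.077
v 1.168 -0.472 -3.573
v 0.893 0.775 -1.931
v 1.562 -0.437 -3.533
v 1.287 0.81 -1.891
v -0.518 1.311 2.209
v 0.25 2.009 1.847
v -0.822 2.289 3.451
v -0.125 2.162 1.634
v -0.568 2.167 1.521
v -1.003 2.025 1.527
v -1.353 1.759 1.651
v -1.56 1.415 1.872
v -1.586 1.053 2.151
v -1.427 0.736 2.439
v -1.112 0.518 2.689
v -0.693 0.437 2.855
v -0.244 0.507 2.909
v 0.157 0.716 2.843
v 0.442 1.028 2.667
v 0.56 1.389 2.412
v 0.493 1.736 2.122
f 2 1 5
f 2 5 3
f 3 5 6
f 3 6 4
f 5 1 7
f 5 7 6
f 6 7 8
f 6 8 4
f 7 1 9
f 7 9 8
f 8 9 10
f 8 10 4
f 9 1 11
f 9 11 10
f 10 11 12
f 10 12 4
f 11 1 13
f 11 13 12
f 12 13 14
f 12 14 4
f 13 1 15
f 13 15 14
f 14 15 16
f 14 16 4
f 15 1 17
f 15 17 16
f 16 17 18
f 16 18 4
f 17 1 19
f 17 19 18
f 18 19 20
f 18 20 4
f 19 1 21
f 19 21 20
f 20 21 22
f 20 22 4
f 21 1 23
f 21 23 22
f 22 23 24
f 22 24 4
f 23 1 25
f 23 25 24
f 24 25 26
f 24 26 4
f 25 1 27
f 25 27 26
f 26 27 28
f 26 28 4
f 27 1 2
f 27 2 28
f 28 2 3
f 28 3 4
f 30 29 32
f 30 32 31
f 32 29 33
f 32 33 31
f 33 29 34
f 33 34 31
f 34 29 35
f 34 35 31
f 35 29 36
f 35 36 31
f 36 29 37
f 36 37 31
f 37 29 38
f 37 38 31
f 38 29 39
f 38 39 31
f 39 29 40
f 39 40 31
f 40 29 41
f 40 41 31
f 41 29 42
f 41 42 31
f 42 29 43
f 42 43 31
f 43 29 44
f 43 44 31
f 44 29 45
f 44 45 31
f 45 29 30
f 45 30 31



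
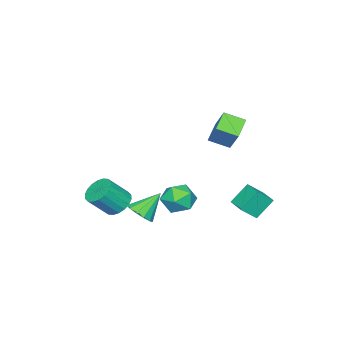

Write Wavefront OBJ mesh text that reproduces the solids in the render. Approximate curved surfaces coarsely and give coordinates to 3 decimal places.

v 2.749 0.614 -2.888
v 3.438 0.843 -2.446
v 1.771 1.246 -1.692
v 3.33 1.214 -2.73
v 3.038 1.394 -3.064
v 2.654 1.327 -3.342
v 2.3 1.033 -3.476
v 2.089 0.606 -3.424
v 2.087 0.182 -3.201
v 2.296 -0.105 -2.88
v 2.648 -0.164 -2.561
v 3.032 0.025 -2.346
v 3.327 0.4 -2.303
v 0.066 2.968 1.832
v -1.058 2.741 2.445
v -0.387 3.995 1.381
v -1.511 3.768 1.993
v 0.591 3.752 3.087
v -0.533 3.525 3.699
v 0.138 4.779 2.635
v -0.986 4.552 3.248
v -3.169 3.428 -4.692
v -4.004 3.94 -3.609
v -2.433 4.459 -4.612
v -3.267 4.971 -3.529
v -2.473 2.869 -3.891
v -3.307 3.381 -2.808
v -1.736 3.9 -3.811
v -2.571 4.412 -2.728
v 2.98 4.137 -0.6
v 3.684 4.202 0.106
v 3.636 2.758 -1.126
v 4.34 2.823 -0.42
v 3.392 2.636 -0.166
v 2.987 3.489 0.16
v 4.333 3.471 -1.18
v 3.928 4.324 -0.854
v 4.52 3.791 -0.252
v 3.938 3.275 0.375
v 3.382 3.685 -1.395
v 2.8 3.169 -0.768
v 2.121 -1.09 -2.964
v 2.856 -0.924 -3.418
v 3.734 -1.564 -2.23
v 2.999 -1.73 -1.776
v 2.809 -0.598 -3.207
v 3.687 -1.237 -2.019
v 2.625 -0.369 -2.948
v 3.503 -1.008 -1.76
v 2.341 -0.283 -2.693
v 3.219 -0.922 -1.504
v 2.014 -0.357 -2.49
v 2.892 -0.996 -1.302
v 1.708 -0.576 -2.382
v 2.586 -1.215 -1.194
v 1.483 -0.897 -2.389
v 2.361 -1.536 -1.201
v 1.386 -1.256 -2.51
v 2.264 -1.896 -1.322
v 1.433 -1.583 -2.721
v 2.311 -2.222 -1.533
v 1.617 -1.812 -2.98
v 2.495 -2.451 -1.792
v 1.901 -1.898 -3.236
v 2.779 -2.537 -2.047
v 2.228 -1.824 -3.438
v 3.106 -2.463 -2.25
v 2.534 -1.605 -3.546
v 3.412 -2.244 -2.358
v 2.759 -1.284 -3.539
v 3.637 -1.923 -2.351
f 2 1 4
f 2 4 3
f 4 1 5
f 4 5 3
f 5 1 6
f 5 6 3
f 6 1 7
f 6 7 3
f 7 1 8
f 7 8 3
f 8 1 9
f 8 9 3
f 9 1 10
f 9 10 3
f 10 1 11
f 10 11 3
f 11 1 12
f 11 12 3
f 12 1 13
f 12 13 3
f 13 1 2
f 13 2 3
f 15 17 14
f 18 15 14
f 14 17 16
f 16 18 14
f 15 21 17
f 19 15 18
f 19 21 15
f 17 21 16
f 20 18 16
f 16 21 20
f 20 19 18
f 21 19 20
f 23 25 22
f 26 23 22
f 22 25 24
f 24 26 22
f 23 29 25
f 27 23 26
f 27 29 23
f 25 29 24
f 28 26 24
f 24 29 28
f 28 27 26
f 29 27 28
f 30 41 35
f 30 35 31
f 30 31 37
f 30 37 40
f 30 40 41
f 31 35 39
f 35 41 34
f 41 40 32
f 40 37 36
f 37 31 38
f 33 39 34
f 33 34 32
f 33 32 36
f 33 36 38
f 33 38 39
f 34 39 35
f 32 34 41
f 36 32 40
f 38 36 37
f 39 38 31
f 43 42 46
f 43 46 44
f 44 46 47
f 44 47 45
f 46 42 48
f 46 48 47
f 47 48 49
f 47 49 45
f 48 42 50
f 48 50 49
f 49 50 51
f 49 51 45
f 50 42 52
f 50 52 51
f 51 52 53
f 51 53 45
f 52 42 54
f 52 54 53
f 53 54 55
f 53 55 45
f 54 42 56
f 54 56 55
f 55 56 57
f 55 57 45
f 56 42 58
f 56 58 57
f 57 58 59
f 57 59 45
f 58 42 60
f 58 60 59
f 59 60 61
f 59 61 45
f 60 42 62
f 60 62 61
f 61 62 63
f 61 63 45
f 62 42 64
f 62 64 63
f 63 64 65
f 63 65 45
f 64 42 66
f 64 66 65
f 65 66 67
f 65 67 45
f 66 42 68
f 66 68 67
f 67 68 69
f 67 69 45
f 68 42 70
f 68 70 69
f 69 70 71
f 69 71 45
f 70 42 43
f 70 43 71
f 71 43 44
f 71 44 45



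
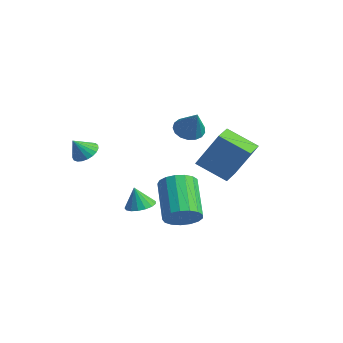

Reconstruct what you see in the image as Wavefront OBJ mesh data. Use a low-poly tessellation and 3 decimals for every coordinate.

v 0.43 3.076 -1.669
v -0.684 2.117 -0.796
v 1.342 3.721 0.202
v 0.228 2.762 1.076
v 1.132 2.218 -1.716
v 0.018 1.259 -0.842
v 2.044 2.863 0.156
v 0.93 1.904 1.029
v -1.311 1.722 0.758
v -0.774 2.068 0.365
v -0.309 1.558 1.982
v -0.94 2.335 0.537
v -1.191 2.462 0.76
v -1.47 2.42 0.982
v -1.712 2.217 1.153
v -1.862 1.902 1.234
v -1.886 1.545 1.205
v -1.778 1.228 1.075
v -1.563 1.025 0.871
v -1.29 0.981 0.642
v -1.022 1.107 0.44
v -0.82 1.374 0.31
v -0.731 1.721 0.283
v 3.261 -1.256 -2.385
v 3.863 -0.867 -1.892
v 2.301 -0.215 -0.502
v 1.699 -0.604 -0.995
v 3.747 -0.571 -2.16
v 2.186 0.082 -0.77
v 3.52 -0.431 -2.481
v 1.959 0.221 -1.091
v 3.234 -0.481 -2.779
v 1.672 0.171 -1.389
v 2.954 -0.708 -2.987
v 1.392 -0.056 -1.597
v 2.744 -1.061 -3.057
v 1.183 -0.409 -1.667
v 2.653 -1.458 -2.973
v 1.091 -0.806 -1.583
v 2.7 -1.81 -2.755
v 1.139 -1.157 -1.365
v 2.877 -2.034 -2.451
v 1.315 -1.382 -1.061
v 3.141 -2.08 -2.133
v 1.579 -1.428 -0.743
v 3.433 -1.938 -1.872
v 1.871 -1.285 -0.482
v 3.685 -1.639 -1.729
v 2.123 -0.987 -0.339
v 3.84 -1.253 -1.736
v 2.278 -0.6 -0.346
v -2.796 -2.724 -0.313
v -2.331 -3.125 -0.627
v -2.784 -3.356 0.513
v -2.164 -2.939 -0.487
v -2.106 -2.715 -0.316
v -2.168 -2.493 -0.145
v -2.338 -2.311 -0.003
v -2.587 -2.2 0.085
v -2.873 -2.18 0.105
v -3.145 -2.254 0.053
v -3.357 -2.409 -0.063
v -3.472 -2.618 -0.222
v -3.47 -2.846 -0.396
v -3.352 -3.052 -0.557
v -3.137 -3.202 -0.674
v -2.864 -3.269 -0.73
v -2.579 -3.242 -0.713
v -1.022 -0.94 -3.338
v -0.445 -1.37 -3.36
v -1.158 -1.18 -2.242
v -0.315 -1.062 -3.277
v -0.347 -0.726 -3.207
v -0.534 -0.439 -3.167
v -0.832 -0.267 -3.167
v -1.174 -0.249 -3.205
v -1.481 -0.389 -3.274
v -1.683 -0.656 -3.358
v -1.733 -0.988 -3.437
v -1.621 -1.308 -3.493
v -1.371 -1.545 -3.514
v -1.041 -1.642 -3.494
v -0.707 -1.579 -3.439
f 2 4 1
f 5 2 1
f 1 4 3
f 3 5 1
f 2 8 4
f 6 2 5
f 6 8 2
f 4 8 3
f 7 5 3
f 3 8 7
f 7 6 5
f 8 6 7
f 10 9 12
f 10 12 11
f 12 9 13
f 12 13 11
f 13 9 14
f 13 14 11
f 14 9 15
f 14 15 11
f 15 9 16
f 15 16 11
f 16 9 17
f 16 17 11
f 17 9 18
f 17 18 11
f 18 9 19
f 18 19 11
f 19 9 20
f 19 20 11
f 20 9 21
f 20 21 11
f 21 9 22
f 21 22 11
f 22 9 23
f 22 23 11
f 23 9 10
f 23 10 11
f 25 24 28
f 25 28 26
f 26 28 29
f 26 29 27
f 28 24 30
f 28 30 29
f 29 30 31
f 29 31 27
f 30 24 32
f 30 32 31
f 31 32 33
f 31 33 27
f 32 24 34
f 32 34 33
f 33 34 35
f 33 35 27
f 34 24 36
f 34 36 35
f 35 36 37
f 35 37 27
f 36 24 38
f 36 38 37
f 37 38 39
f 37 39 27
f 38 24 40
f 38 40 39
f 39 40 41
f 39 41 27
f 40 24 42
f 40 42 41
f 41 42 43
f 41 43 27
f 42 24 44
f 42 44 43
f 43 44 45
f 43 45 27
f 44 24 46
f 44 46 45
f 45 46 47
f 45 47 27
f 46 24 48
f 46 48 47
f 47 48 49
f 47 49 27
f 48 24 50
f 48 50 49
f 49 50 51
f 49 51 27
f 50 24 25
f 50 25 51
f 51 25 26
f 51 26 27
f 53 52 55
f 53 55 54
f 55 52 56
f 55 56 54
f 56 52 57
f 56 57 54
f 57 52 58
f 57 58 54
f 58 52 59
f 58 59 54
f 59 52 60
f 59 60 54
f 60 52 61
f 60 61 54
f 61 52 62
f 61 62 54
f 62 52 63
f 62 63 54
f 63 52 64
f 63 64 54
f 64 52 65
f 64 65 54
f 65 52 66
f 65 66 54
f 66 52 67
f 66 67 54
f 67 52 68
f 67 68 54
f 68 52 53
f 68 53 54
f 70 69 72
f 70 72 71
f 72 69 73
f 72 73 71
f 73 69 74
f 73 74 71
f 74 69 75
f 74 75 71
f 75 69 76
f 75 76 71
f 76 69 77
f 76 77 71
f 77 69 78
f 77 78 71
f 78 69 79
f 78 79 71
f 79 69 80
f 79 80 71
f 80 69 81
f 80 81 71
f 81 69 82
f 81 82 71
f 82 69 83
f 82 83 71
f 83 69 70
f 83 70 71



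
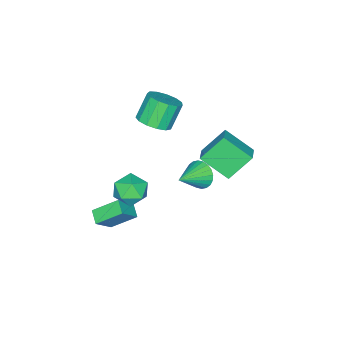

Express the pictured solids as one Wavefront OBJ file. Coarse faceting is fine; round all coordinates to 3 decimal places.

v -4.513 1.689 -1.898
v -4.084 -0.013 -0.64
v -3.463 2.309 -1.418
v -3.034 0.607 -0.16
v -3.346 0.873 -3.4
v -2.917 -0.829 -2.142
v -2.296 1.493 -2.92
v -1.867 -0.209 -1.662
v 2.248 2.688 2.086
v 2.629 3.078 1.371
v 3.872 2.472 2.834
v 2.571 3.356 1.578
v 2.464 3.532 1.862
v 2.323 3.579 2.18
v 2.172 3.491 2.484
v 2.031 3.28 2.728
v 1.924 2.979 2.874
v 1.867 2.634 2.9
v 1.867 2.297 2.802
v 1.926 2.019 2.595
v 2.033 1.843 2.311
v 2.173 1.796 1.992
v 2.325 1.884 1.688
v 2.465 2.095 1.445
v 2.572 2.396 1.299
v 2.63 2.741 1.273
v 2.267 -0.876 -2.154
v 3.34 -1.191 -2.351
v 2.2 -2.009 -0.709
v 3.273 -2.324 -0.906
v 3.047 -1.273 -0.539
v 3.089 -0.573 -1.432
v 2.451 -2.627 -1.628
v 2.493 -1.927 -2.521
v 3.454 -2.273 -2.026
v 3.823 -1.436 -1.352
v 1.717 -1.764 -1.708
v 2.086 -0.927 -1.034
v -1.644 -3.287 0.095
v -0.813 -3.701 0.666
v -1.806 -3.608 2.177
v -2.636 -3.193 1.605
v -0.742 -3.091 0.675
v -1.735 -2.998 2.186
v -0.957 -2.544 0.5
v -1.95 -2.45 2.01
v -1.39 -2.232 0.196
v -2.383 -2.138 1.706
v -1.904 -2.255 -0.14
v -2.896 -2.161 1.37
v -2.335 -2.606 -0.402
v -3.327 -2.512 1.109
v -2.546 -3.173 -0.506
v -3.539 -3.079 1.005
v -2.471 -3.776 -0.419
v -3.464 -3.682 1.092
v -2.133 -4.224 -0.169
v -3.126 -4.13 1.341
v -1.64 -4.375 0.164
v -2.633 -4.281 1.675
v -1.148 -4.18 0.476
v -2.141 -4.086 1.986
v 2.4 -1.716 -3.246
v 3.453 -1.945 -2.132
v 2.937 -1.038 -3.614
v 3.989 -1.267 -2.499
v 3.231 -2.933 -4.281
v 4.283 -3.162 -3.166
v 3.767 -2.255 -4.648
v 4.82 -2.484 -3.534
f 2 4 1
f 5 2 1
f 1 4 3
f 3 5 1
f 2 8 4
f 6 2 5
f 6 8 2
f 4 8 3
f 7 5 3
f 3 8 7
f 7 6 5
f 8 6 7
f 10 9 12
f 10 12 11
f 12 9 13
f 12 13 11
f 13 9 14
f 13 14 11
f 14 9 15
f 14 15 11
f 15 9 16
f 15 16 11
f 16 9 17
f 16 17 11
f 17 9 18
f 17 18 11
f 18 9 19
f 18 19 11
f 19 9 20
f 19 20 11
f 20 9 21
f 20 21 11
f 21 9 22
f 21 22 11
f 22 9 23
f 22 23 11
f 23 9 24
f 23 24 11
f 24 9 25
f 24 25 11
f 25 9 26
f 25 26 11
f 26 9 10
f 26 10 11
f 27 38 32
f 27 32 28
f 27 28 34
f 27 34 37
f 27 37 38
f 28 32 36
f 32 38 31
f 38 37 29
f 37 34 33
f 34 28 35
f 30 36 31
f 30 31 29
f 30 29 33
f 30 33 35
f 30 35 36
f 31 36 32
f 29 31 38
f 33 29 37
f 35 33 34
f 36 35 28
f 40 39 43
f 40 43 41
f 41 43 44
f 41 44 42
f 43 39 45
f 43 45 44
f 44 45 46
f 44 46 42
f 45 39 47
f 45 47 46
f 46 47 48
f 46 48 42
f 47 39 49
f 47 49 48
f 48 49 50
f 48 50 42
f 49 39 51
f 49 51 50
f 50 51 52
f 50 52 42
f 51 39 53
f 51 53 52
f 52 53 54
f 52 54 42
f 53 39 55
f 53 55 54
f 54 55 56
f 54 56 42
f 55 39 57
f 55 57 56
f 56 57 58
f 56 58 42
f 57 39 59
f 57 59 58
f 58 59 60
f 58 60 42
f 59 39 61
f 59 61 60
f 60 61 62
f 60 62 42
f 61 39 40
f 61 40 62
f 62 40 41
f 62 41 42
f 64 66 63
f 67 64 63
f 63 66 65
f 65 67 63
f 64 70 66
f 68 64 67
f 68 70 64
f 66 70 65
f 69 67 65
f 65 70 69
f 69 68 67
f 70 68 69



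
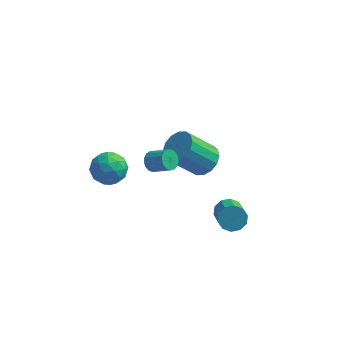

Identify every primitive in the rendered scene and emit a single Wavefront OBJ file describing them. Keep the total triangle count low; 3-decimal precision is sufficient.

v -4.321 0.461 0.569
v -3.858 0.373 1.316
v -3.542 -0.573 -0.036
v -3.079 -0.661 0.711
v -3.927 -0.908 0.685
v -4.408 -0.268 1.059
v -2.992 0.068 0.221
v -3.473 0.708 0.595
v -3.037 0.13 1.101
v -3.614 -0.473 1.388
v -3.786 0.273 -0.108
v -4.363 -0.33 0.179
v -4.158 0.508 0.995
v -3.242 -0.708 0.285
v -3.74 -0.853 0.269
v -3.468 -0.904 0.708
v -4.481 0.131 0.845
v -4.209 0.079 1.284
v -4.25 -0.674 0.913
v -3.191 -0.279 -0.004
v -2.919 -0.331 0.435
v -3.932 0.704 0.572
v -3.66 0.653 1.011
v -3.15 0.474 0.367
v -3.403 0.313 1.308
v -2.945 -0.294 0.953
v -2.894 0.134 0.665
v -3.177 0.51 0.884
v -3.743 -0.041 1.477
v -3.285 -0.649 1.121
v -3.783 -0.794 1.106
v -4.066 -0.418 1.326
v -3.26 -0.184 1.35
v -4.115 0.449 0.159
v -3.657 -0.159 -0.197
v -3.334 0.218 -0.046
v -3.617 0.594 0.174
v -4.455 0.094 0.327
v -3.997 -0.513 -0.028
v -4.223 -0.71 0.396
v -4.506 -0.334 0.615
v -4.14 -0.016 -0.07
v -0.134 3.088 -1.395
v 0.535 3.061 -0.871
v -0.578 2.525 0.52
v -1.246 2.552 -0.005
v 0.38 3.471 -0.837
v -0.733 2.936 0.554
v 0.087 3.779 -0.953
v -1.026 3.243 0.438
v -0.265 3.901 -1.187
v -1.377 3.366 0.204
v -0.581 3.806 -1.477
v -1.694 3.27 -0.086
v -0.778 3.518 -1.745
v -1.891 2.982 -0.355
v -0.802 3.115 -1.92
v -1.915 2.579 -0.529
v -0.647 2.704 -1.954
v -1.76 2.169 -0.563
v -0.354 2.397 -1.838
v -1.467 1.861 -0.447
v -0.003 2.274 -1.604
v -1.115 1.739 -0.213
v 0.314 2.37 -1.314
v -0.799 1.834 0.077
v 0.511 2.658 -1.045
v -0.602 2.122 0.345
v 1.732 -1.171 -0.087
v 2.322 -1.156 -0.334
v 2.699 -2.255 0.5
v 2.108 -2.269 0.747
v 2.316 -0.918 -0.018
v 2.692 -2.017 0.816
v 2.086 -0.777 0.271
v 2.463 -1.875 1.106
v 1.722 -0.786 0.424
v 2.098 -1.884 1.258
v 1.361 -0.942 0.381
v 1.737 -2.041 1.216
v 1.141 -1.185 0.16
v 1.518 -2.284 0.994
v 1.148 -1.423 -0.156
v 1.524 -2.522 0.678
v 1.377 -1.565 -0.446
v 1.754 -2.663 0.389
v 1.742 -1.556 -0.598
v 2.118 -2.654 0.236
v 2.103 -1.399 -0.556
v 2.479 -2.498 0.279
v -1.662 -0.612 2.184
v -1.364 -0.574 1.771
v -0.541 -0.81 2.344
v -0.838 -0.848 2.756
v -1.364 -0.349 1.864
v -0.541 -0.584 2.437
v -1.433 -0.183 2.03
v -0.609 -0.419 2.603
v -1.553 -0.116 2.232
v -0.73 -0.352 2.804
v -1.699 -0.163 2.422
v -0.875 -0.398 2.994
v -1.836 -0.313 2.558
v -1.013 -0.548 3.13
v -1.933 -0.531 2.608
v -1.11 -0.766 3.18
v -1.968 -0.768 2.561
v -1.145 -1.003 3.133
v -1.933 -0.969 2.427
v -1.109 -1.204 3
v -1.836 -1.089 2.238
v -1.012 -1.324 2.81
v -1.698 -1.099 2.036
v -0.875 -1.335 2.609
v -1.553 -0.998 1.869
v -0.729 -1.233 2.441
v -1.432 -0.809 1.773
v -0.609 -1.044 2.345
f 1 38 17
f 38 12 41
f 17 41 6
f 38 41 17
f 1 17 13
f 17 6 18
f 13 18 2
f 17 18 13
f 1 13 22
f 13 2 23
f 22 23 8
f 13 23 22
f 1 22 34
f 22 8 37
f 34 37 11
f 22 37 34
f 1 34 38
f 34 11 42
f 38 42 12
f 34 42 38
f 2 18 29
f 18 6 32
f 29 32 10
f 18 32 29
f 6 41 19
f 41 12 40
f 19 40 5
f 41 40 19
f 12 42 39
f 42 11 35
f 39 35 3
f 42 35 39
f 11 37 36
f 37 8 24
f 36 24 7
f 37 24 36
f 8 23 28
f 23 2 25
f 28 25 9
f 23 25 28
f 4 30 16
f 30 10 31
f 16 31 5
f 30 31 16
f 4 16 14
f 16 5 15
f 14 15 3
f 16 15 14
f 4 14 21
f 14 3 20
f 21 20 7
f 14 20 21
f 4 21 26
f 21 7 27
f 26 27 9
f 21 27 26
f 4 26 30
f 26 9 33
f 30 33 10
f 26 33 30
f 5 31 19
f 31 10 32
f 19 32 6
f 31 32 19
f 3 15 39
f 15 5 40
f 39 40 12
f 15 40 39
f 7 20 36
f 20 3 35
f 36 35 11
f 20 35 36
f 9 27 28
f 27 7 24
f 28 24 8
f 27 24 28
f 10 33 29
f 33 9 25
f 29 25 2
f 33 25 29
f 44 43 47
f 44 47 45
f 45 47 48
f 45 48 46
f 47 43 49
f 47 49 48
f 48 49 50
f 48 50 46
f 49 43 51
f 49 51 50
f 50 51 52
f 50 52 46
f 51 43 53
f 51 53 52
f 52 53 54
f 52 54 46
f 53 43 55
f 53 55 54
f 54 55 56
f 54 56 46
f 55 43 57
f 55 57 56
f 56 57 58
f 56 58 46
f 57 43 59
f 57 59 58
f 58 59 60
f 58 60 46
f 59 43 61
f 59 61 60
f 60 61 62
f 60 62 46
f 61 43 63
f 61 63 62
f 62 63 64
f 62 64 46
f 63 43 65
f 63 65 64
f 64 65 66
f 64 66 46
f 65 43 67
f 65 67 66
f 66 67 68
f 66 68 46
f 67 43 44
f 67 44 68
f 68 44 45
f 68 45 46
f 70 69 73
f 70 73 71
f 71 73 74
f 71 74 72
f 73 69 75
f 73 75 74
f 74 75 76
f 74 76 72
f 75 69 77
f 75 77 76
f 76 77 78
f 76 78 72
f 77 69 79
f 77 79 78
f 78 79 80
f 78 80 72
f 79 69 81
f 79 81 80
f 80 81 82
f 80 82 72
f 81 69 83
f 81 83 82
f 82 83 84
f 82 84 72
f 83 69 85
f 83 85 84
f 84 85 86
f 84 86 72
f 85 69 87
f 85 87 86
f 86 87 88
f 86 88 72
f 87 69 89
f 87 89 88
f 88 89 90
f 88 90 72
f 89 69 70
f 89 70 90
f 90 70 71
f 90 71 72
f 92 91 95
f 92 95 93
f 93 95 96
f 93 96 94
f 95 91 97
f 95 97 96
f 96 97 98
f 96 98 94
f 97 91 99
f 97 99 98
f 98 99 100
f 98 100 94
f 99 91 101
f 99 101 100
f 100 101 102
f 100 102 94
f 101 91 103
f 101 103 102
f 102 103 104
f 102 104 94
f 103 91 105
f 103 105 104
f 104 105 106
f 104 106 94
f 105 91 107
f 105 107 106
f 106 107 108
f 106 108 94
f 107 91 109
f 107 109 108
f 108 109 110
f 108 110 94
f 109 91 111
f 109 111 110
f 110 111 112
f 110 112 94
f 111 91 113
f 111 113 112
f 112 113 114
f 112 114 94
f 113 91 115
f 113 115 114
f 114 115 116
f 114 116 94
f 115 91 117
f 115 117 116
f 116 117 118
f 116 118 94
f 117 91 92
f 117 92 118
f 118 92 93
f 118 93 94



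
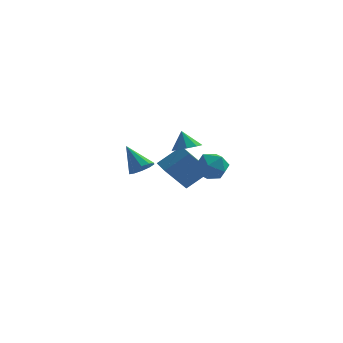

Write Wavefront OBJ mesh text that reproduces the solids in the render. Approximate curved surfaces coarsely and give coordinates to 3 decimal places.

v 0.677 0.23 2.655
v 1.409 0.325 2.875
v 0.343 0.47 3.665
v 1.212 0.781 2.701
v 0.765 0.98 2.506
v 0.277 0.828 2.381
v -0.024 0.395 2.384
v 0.003 -0.114 2.514
v 0.345 -0.463 2.711
v 0.843 -0.487 2.881
v 1.263 -0.176 2.946
v 2.061 -2.627 1.933
v 2.557 -1.946 2.288
v 2.603 -3.554 2.952
v 3.099 -2.873 3.307
v 2.188 -2.865 3.388
v 1.853 -2.292 2.758
v 3.307 -3.208 2.482
v 2.972 -2.635 1.852
v 3.327 -2.305 2.627
v 2.636 -2.093 3.188
v 2.524 -3.407 2.052
v 1.833 -3.195 2.613
v -1.545 2.979 0.494
v -0.42 3.585 1.552
v -0.678 4.014 -1.022
v 0.448 4.62 0.036
v -0.948 2.2 0.304
v 0.178 2.806 1.362
v -0.08 3.235 -1.212
v 1.045 3.841 -0.154
v -2.251 2.663 0.174
v -1.735 3.166 0.342
v -3.209 3.217 1.466
v -2.025 3.356 0.045
v -2.403 3.282 -0.203
v -2.722 2.972 -0.307
v -2.862 2.544 -0.227
v -2.768 2.161 0.006
v -2.477 1.971 0.303
v -2.1 2.045 0.551
v -1.781 2.355 0.655
v -1.641 2.783 0.575
f 2 1 4
f 2 4 3
f 4 1 5
f 4 5 3
f 5 1 6
f 5 6 3
f 6 1 7
f 6 7 3
f 7 1 8
f 7 8 3
f 8 1 9
f 8 9 3
f 9 1 10
f 9 10 3
f 10 1 11
f 10 11 3
f 11 1 2
f 11 2 3
f 12 23 17
f 12 17 13
f 12 13 19
f 12 19 22
f 12 22 23
f 13 17 21
f 17 23 16
f 23 22 14
f 22 19 18
f 19 13 20
f 15 21 16
f 15 16 14
f 15 14 18
f 15 18 20
f 15 20 21
f 16 21 17
f 14 16 23
f 18 14 22
f 20 18 19
f 21 20 13
f 25 27 24
f 28 25 24
f 24 27 26
f 26 28 24
f 25 31 27
f 29 25 28
f 29 31 25
f 27 31 26
f 30 28 26
f 26 31 30
f 30 29 28
f 31 29 30
f 33 32 35
f 33 35 34
f 35 32 36
f 35 36 34
f 36 32 37
f 36 37 34
f 37 32 38
f 37 38 34
f 38 32 39
f 38 39 34
f 39 32 40
f 39 40 34
f 40 32 41
f 40 41 34
f 41 32 42
f 41 42 34
f 42 32 43
f 42 43 34
f 43 32 33
f 43 33 34



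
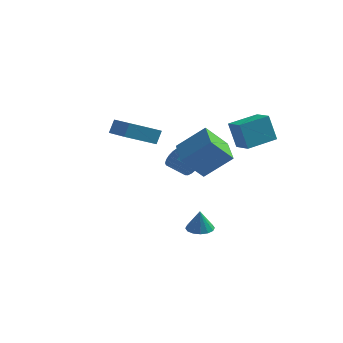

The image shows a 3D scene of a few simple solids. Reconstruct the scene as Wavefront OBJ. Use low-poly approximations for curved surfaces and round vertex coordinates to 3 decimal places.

v 3.366 0.629 1.231
v 2.895 0.537 2.925
v 2.365 1.301 0.989
v 1.894 1.21 2.682
v 4.366 2.25 1.598
v 3.895 2.159 3.291
v 3.365 2.923 1.355
v 2.894 2.831 3.049
v 0.104 0.508 -0.618
v 0.663 0.434 -0.108
v -0.185 -0.222 0.728
v -0.744 -0.148 0.218
v 0.506 0.75 -0.02
v -0.343 0.094 0.816
v 0.257 1.011 -0.069
v -0.592 0.355 0.767
v -0.027 1.156 -0.243
v -0.876 0.5 0.593
v -0.281 1.153 -0.504
v -1.13 0.497 0.332
v -0.447 1.002 -0.79
v -1.296 0.346 0.046
v -0.486 0.738 -1.037
v -1.335 0.082 -0.201
v -0.39 0.421 -1.188
v -1.239 -0.235 -0.352
v -0.181 0.124 -1.209
v -1.03 -0.532 -0.373
v 0.094 -0.085 -1.094
v -0.755 -0.741 -0.258
v 0.371 -0.158 -0.87
v -0.478 -0.814 -0.034
v 0.587 -0.078 -0.588
v -0.262 -0.734 0.248
v 0.692 0.135 -0.313
v -0.156 -0.521 0.523
v -3.038 -1.615 1.802
v -2.922 -1.204 2.695
v -4.709 -0.332 1.429
v -4.594 0.079 2.322
v -1.786 -0.219 0.998
v -1.671 0.192 1.891
v -3.458 1.064 0.625
v -3.342 1.475 1.518
v 1.876 -2.181 -4.001
v 2.293 -1.513 -3.93
v 1.964 -2.379 -2.659
v 1.902 -1.399 -3.887
v 1.505 -1.495 -3.876
v 1.207 -1.774 -3.898
v 1.089 -2.162 -3.948
v 1.181 -2.555 -4.012
v 1.46 -2.848 -4.073
v 1.851 -2.962 -4.115
v 2.248 -2.866 -4.127
v 2.546 -2.587 -4.105
v 2.664 -2.199 -4.055
v 2.572 -1.806 -3.991
v 1.977 -2.617 1.107
v 1.136 -3.578 2.432
v 3.391 -1.995 2.455
v 2.549 -2.956 3.78
v 3.011 -4.084 0.7
v 2.169 -5.045 2.025
v 4.424 -3.462 2.048
v 3.583 -4.423 3.373
f 2 4 1
f 5 2 1
f 1 4 3
f 3 5 1
f 2 8 4
f 6 2 5
f 6 8 2
f 4 8 3
f 7 5 3
f 3 8 7
f 7 6 5
f 8 6 7
f 10 9 13
f 10 13 11
f 11 13 14
f 11 14 12
f 13 9 15
f 13 15 14
f 14 15 16
f 14 16 12
f 15 9 17
f 15 17 16
f 16 17 18
f 16 18 12
f 17 9 19
f 17 19 18
f 18 19 20
f 18 20 12
f 19 9 21
f 19 21 20
f 20 21 22
f 20 22 12
f 21 9 23
f 21 23 22
f 22 23 24
f 22 24 12
f 23 9 25
f 23 25 24
f 24 25 26
f 24 26 12
f 25 9 27
f 25 27 26
f 26 27 28
f 26 28 12
f 27 9 29
f 27 29 28
f 28 29 30
f 28 30 12
f 29 9 31
f 29 31 30
f 30 31 32
f 30 32 12
f 31 9 33
f 31 33 32
f 32 33 34
f 32 34 12
f 33 9 35
f 33 35 34
f 34 35 36
f 34 36 12
f 35 9 10
f 35 10 36
f 36 10 11
f 36 11 12
f 38 40 37
f 41 38 37
f 37 40 39
f 39 41 37
f 38 44 40
f 42 38 41
f 42 44 38
f 40 44 39
f 43 41 39
f 39 44 43
f 43 42 41
f 44 42 43
f 46 45 48
f 46 48 47
f 48 45 49
f 48 49 47
f 49 45 50
f 49 50 47
f 50 45 51
f 50 51 47
f 51 45 52
f 51 52 47
f 52 45 53
f 52 53 47
f 53 45 54
f 53 54 47
f 54 45 55
f 54 55 47
f 55 45 56
f 55 56 47
f 56 45 57
f 56 57 47
f 57 45 58
f 57 58 47
f 58 45 46
f 58 46 47
f 60 62 59
f 63 60 59
f 59 62 61
f 61 63 59
f 60 66 62
f 64 60 63
f 64 66 60
f 62 66 61
f 65 63 61
f 61 66 65
f 65 64 63
f 66 64 65



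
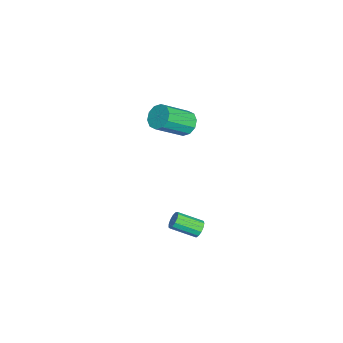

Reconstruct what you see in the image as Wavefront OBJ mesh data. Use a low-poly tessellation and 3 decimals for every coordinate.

v 1.676 3.301 -3.443
v 1.95 3.518 -3.005
v 1.898 2.115 -2.279
v 1.624 1.899 -2.717
v 1.643 3.559 -2.947
v 1.591 2.157 -2.221
v 1.346 3.519 -3.046
v 1.294 2.116 -2.32
v 1.154 3.409 -3.271
v 1.102 2.007 -2.545
v 1.128 3.266 -3.551
v 1.076 1.863 -2.825
v 1.275 3.133 -3.796
v 1.223 1.731 -3.07
v 1.55 3.054 -3.929
v 1.498 1.652 -3.203
v 1.865 3.053 -3.908
v 1.813 1.651 -3.182
v 2.12 3.131 -3.739
v 2.068 1.729 -3.013
v 2.234 3.263 -3.476
v 2.182 1.861 -2.75
v 2.17 3.407 -3.203
v 2.119 2.005 -2.477
v -1.174 2.508 3.104
v -0.579 2.378 2.569
v 0.268 0.942 3.862
v -0.326 1.072 4.396
v -0.432 2.743 2.879
v 0.415 1.307 4.172
v -0.568 3.019 3.274
v 0.279 1.582 4.567
v -0.936 3.099 3.604
v -0.089 1.663 4.897
v -1.394 2.954 3.743
v -0.547 1.517 5.036
v -1.768 2.638 3.638
v -0.921 1.202 4.931
v -1.915 2.273 3.328
v -1.068 0.837 4.621
v -1.779 1.998 2.933
v -0.932 0.561 4.226
v -1.411 1.917 2.603
v -0.564 0.481 3.896
v -0.953 2.063 2.464
v -0.106 0.626 3.757
f 2 1 5
f 2 5 3
f 3 5 6
f 3 6 4
f 5 1 7
f 5 7 6
f 6 7 8
f 6 8 4
f 7 1 9
f 7 9 8
f 8 9 10
f 8 10 4
f 9 1 11
f 9 11 10
f 10 11 12
f 10 12 4
f 11 1 13
f 11 13 12
f 12 13 14
f 12 14 4
f 13 1 15
f 13 15 14
f 14 15 16
f 14 16 4
f 15 1 17
f 15 17 16
f 16 17 18
f 16 18 4
f 17 1 19
f 17 19 18
f 18 19 20
f 18 20 4
f 19 1 21
f 19 21 20
f 20 21 22
f 20 22 4
f 21 1 23
f 21 23 22
f 22 23 24
f 22 24 4
f 23 1 2
f 23 2 24
f 24 2 3
f 24 3 4
f 26 25 29
f 26 29 27
f 27 29 30
f 27 30 28
f 29 25 31
f 29 31 30
f 30 31 32
f 30 32 28
f 31 25 33
f 31 33 32
f 32 33 34
f 32 34 28
f 33 25 35
f 33 35 34
f 34 35 36
f 34 36 28
f 35 25 37
f 35 37 36
f 36 37 38
f 36 38 28
f 37 25 39
f 37 39 38
f 38 39 40
f 38 40 28
f 39 25 41
f 39 41 40
f 40 41 42
f 40 42 28
f 41 25 43
f 41 43 42
f 42 43 44
f 42 44 28
f 43 25 45
f 43 45 44
f 44 45 46
f 44 46 28
f 45 25 26
f 45 26 46
f 46 26 27
f 46 27 28



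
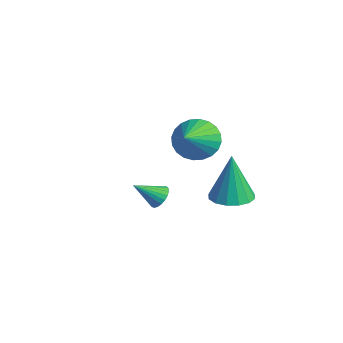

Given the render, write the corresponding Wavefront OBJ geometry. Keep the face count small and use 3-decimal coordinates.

v -1.152 1.846 -3.738
v -0.374 2.399 -4.038
v 0.052 0.714 -2.702
v -0.479 2.585 -3.712
v -0.687 2.66 -3.39
v -0.965 2.61 -3.121
v -1.272 2.444 -2.946
v -1.56 2.187 -2.892
v -1.786 1.878 -2.966
v -1.916 1.564 -3.158
v -1.929 1.293 -3.439
v -1.824 1.106 -3.765
v -1.617 1.032 -4.087
v -1.338 1.082 -4.356
v -1.032 1.248 -4.531
v -0.743 1.505 -4.585
v -0.517 1.814 -4.51
v -0.387 2.128 -4.318
v 3.759 -2.056 -3.034
v 4.251 -2.22 -3.065
v 3.501 -2.964 -2.326
v 4.258 -2.088 -2.894
v 4.179 -1.951 -2.747
v 4.027 -1.832 -2.65
v 3.829 -1.751 -2.619
v 3.618 -1.724 -2.66
v 3.432 -1.754 -2.766
v 3.302 -1.836 -2.918
v 3.252 -1.956 -3.091
v 3.289 -2.094 -3.253
v 3.407 -2.225 -3.378
v 3.586 -2.327 -3.444
v 3.795 -2.382 -3.438
v 3.998 -2.381 -3.363
v 4.159 -2.324 -3.231
v 2.994 1.212 -4.387
v 3.557 1.875 -4.364
v 2.846 1.268 -2.313
v 3.152 2.068 -4.399
v 2.704 2.031 -4.43
v 2.334 1.775 -4.45
v 2.141 1.368 -4.452
v 2.177 0.919 -4.438
v 2.432 0.549 -4.41
v 2.837 0.357 -4.375
v 3.285 0.393 -4.344
v 3.655 0.649 -4.324
v 3.848 1.056 -4.321
v 3.812 1.505 -4.336
f 2 1 4
f 2 4 3
f 4 1 5
f 4 5 3
f 5 1 6
f 5 6 3
f 6 1 7
f 6 7 3
f 7 1 8
f 7 8 3
f 8 1 9
f 8 9 3
f 9 1 10
f 9 10 3
f 10 1 11
f 10 11 3
f 11 1 12
f 11 12 3
f 12 1 13
f 12 13 3
f 13 1 14
f 13 14 3
f 14 1 15
f 14 15 3
f 15 1 16
f 15 16 3
f 16 1 17
f 16 17 3
f 17 1 18
f 17 18 3
f 18 1 2
f 18 2 3
f 20 19 22
f 20 22 21
f 22 19 23
f 22 23 21
f 23 19 24
f 23 24 21
f 24 19 25
f 24 25 21
f 25 19 26
f 25 26 21
f 26 19 27
f 26 27 21
f 27 19 28
f 27 28 21
f 28 19 29
f 28 29 21
f 29 19 30
f 29 30 21
f 30 19 31
f 30 31 21
f 31 19 32
f 31 32 21
f 32 19 33
f 32 33 21
f 33 19 34
f 33 34 21
f 34 19 35
f 34 35 21
f 35 19 20
f 35 20 21
f 37 36 39
f 37 39 38
f 39 36 40
f 39 40 38
f 40 36 41
f 40 41 38
f 41 36 42
f 41 42 38
f 42 36 43
f 42 43 38
f 43 36 44
f 43 44 38
f 44 36 45
f 44 45 38
f 45 36 46
f 45 46 38
f 46 36 47
f 46 47 38
f 47 36 48
f 47 48 38
f 48 36 49
f 48 49 38
f 49 36 37
f 49 37 38



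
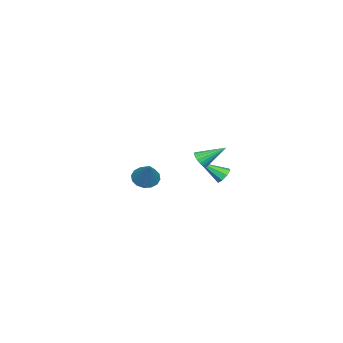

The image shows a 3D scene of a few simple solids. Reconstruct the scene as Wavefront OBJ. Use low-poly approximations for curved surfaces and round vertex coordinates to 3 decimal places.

v -3.91 -3.143 -3.401
v -3.505 -2.637 -3.981
v -2.63 -2.377 -1.839
v -3.846 -2.386 -3.825
v -4.203 -2.339 -3.555
v -4.482 -2.507 -3.244
v -4.608 -2.846 -2.975
v -4.546 -3.264 -2.82
v -4.314 -3.65 -2.821
v -3.974 -3.9 -2.977
v -3.617 -3.948 -3.246
v -3.338 -3.78 -3.558
v -3.212 -3.441 -3.827
v -3.274 -3.023 -3.982
v 4.187 3.258 2.255
v 4.408 2.98 2.726
v 3.813 4.542 3.185
v 4.616 3.109 2.631
v 4.739 3.268 2.462
v 4.753 3.424 2.252
v 4.655 3.548 2.042
v 4.464 3.614 1.874
v 4.218 3.609 1.782
v 3.966 3.535 1.783
v 3.758 3.406 1.878
v 3.635 3.247 2.047
v 3.621 3.091 2.257
v 3.719 2.967 2.467
v 3.91 2.901 2.635
v 4.156 2.906 2.727
v -1.409 2.596 -1.336
v -0.993 2.412 -1.743
v -0.971 1.304 -0.304
v -0.819 2.716 -1.435
v -0.991 2.951 -1.069
v -1.407 2.977 -0.86
v -1.825 2.78 -0.929
v -1.999 2.475 -1.237
v -1.827 2.241 -1.603
v -1.411 2.214 -1.812
f 2 1 4
f 2 4 3
f 4 1 5
f 4 5 3
f 5 1 6
f 5 6 3
f 6 1 7
f 6 7 3
f 7 1 8
f 7 8 3
f 8 1 9
f 8 9 3
f 9 1 10
f 9 10 3
f 10 1 11
f 10 11 3
f 11 1 12
f 11 12 3
f 12 1 13
f 12 13 3
f 13 1 14
f 13 14 3
f 14 1 2
f 14 2 3
f 16 15 18
f 16 18 17
f 18 15 19
f 18 19 17
f 19 15 20
f 19 20 17
f 20 15 21
f 20 21 17
f 21 15 22
f 21 22 17
f 22 15 23
f 22 23 17
f 23 15 24
f 23 24 17
f 24 15 25
f 24 25 17
f 25 15 26
f 25 26 17
f 26 15 27
f 26 27 17
f 27 15 28
f 27 28 17
f 28 15 29
f 28 29 17
f 29 15 30
f 29 30 17
f 30 15 16
f 30 16 17
f 32 31 34
f 32 34 33
f 34 31 35
f 34 35 33
f 35 31 36
f 35 36 33
f 36 31 37
f 36 37 33
f 37 31 38
f 37 38 33
f 38 31 39
f 38 39 33
f 39 31 40
f 39 40 33
f 40 31 32
f 40 32 33

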